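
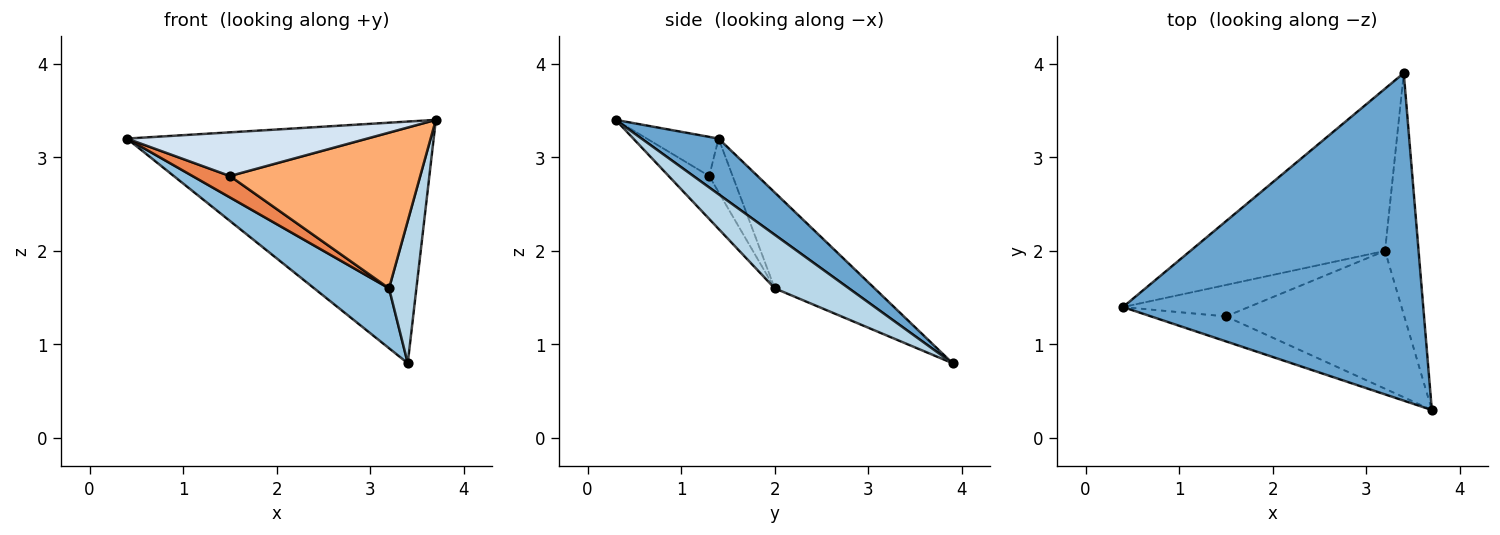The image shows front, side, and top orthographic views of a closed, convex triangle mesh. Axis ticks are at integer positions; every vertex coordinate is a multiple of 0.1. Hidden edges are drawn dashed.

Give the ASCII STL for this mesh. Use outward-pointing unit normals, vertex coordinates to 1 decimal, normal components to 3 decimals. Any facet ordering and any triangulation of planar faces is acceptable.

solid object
 facet normal 0.147 0.587 0.796
  outer loop
   vertex 3.4 3.9 0.8
   vertex 0.4 1.4 3.2
   vertex 3.7 0.3 3.4
  endloop
 endfacet
 facet normal -0.419 -0.314 -0.852
  outer loop
   vertex 3.2 2.0 1.6
   vertex 0.4 1.4 3.2
   vertex 3.4 3.9 0.8
  endloop
 endfacet
 facet normal 0.809 -0.298 -0.507
  outer loop
   vertex 3.2 2.0 1.6
   vertex 3.4 3.9 0.8
   vertex 3.7 0.3 3.4
  endloop
 endfacet
 facet normal -0.251 -0.840 -0.480
  outer loop
   vertex 1.5 1.3 2.8
   vertex 3.7 0.3 3.4
   vertex 0.4 1.4 3.2
  endloop
 endfacet
 facet normal -0.332 -0.531 -0.780
  outer loop
   vertex 1.5 1.3 2.8
   vertex 0.4 1.4 3.2
   vertex 3.2 2.0 1.6
  endloop
 endfacet
 facet normal -0.158 -0.739 -0.655
  outer loop
   vertex 1.5 1.3 2.8
   vertex 3.2 2.0 1.6
   vertex 3.7 0.3 3.4
  endloop
 endfacet
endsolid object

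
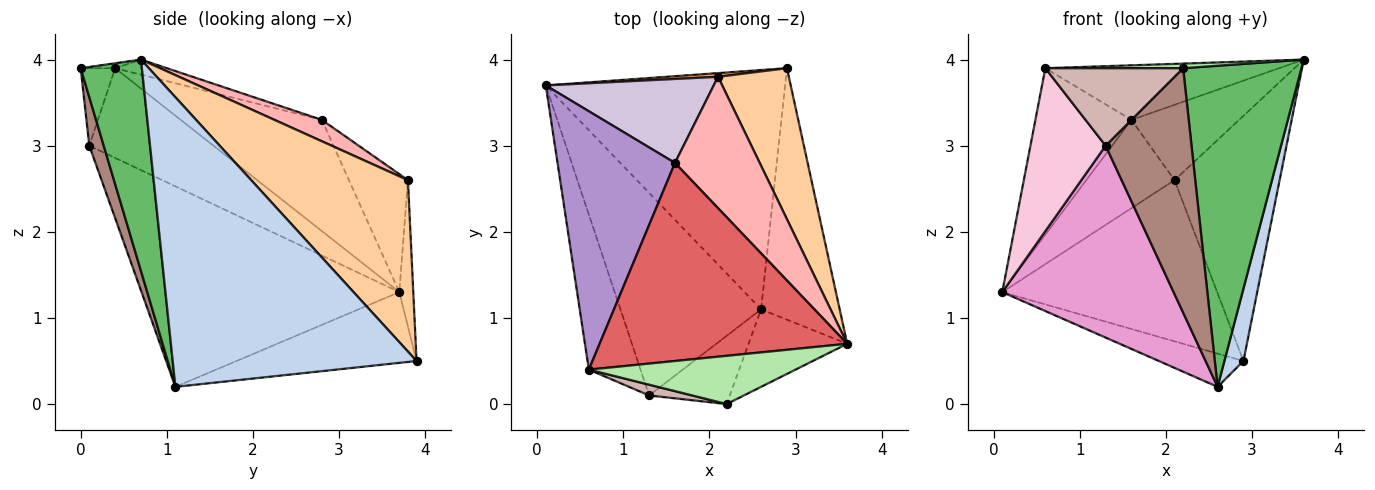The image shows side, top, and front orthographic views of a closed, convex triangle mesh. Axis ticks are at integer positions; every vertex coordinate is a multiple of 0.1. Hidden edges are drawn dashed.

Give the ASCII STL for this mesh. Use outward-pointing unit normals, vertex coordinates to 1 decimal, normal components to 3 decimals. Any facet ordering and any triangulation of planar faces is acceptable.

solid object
 facet normal -0.281 0.132 -0.951
  outer loop
   vertex 2.6 1.1 0.2
   vertex 0.1 3.7 1.3
   vertex 2.9 3.9 0.5
  endloop
 endfacet
 facet normal 0.962 -0.075 -0.261
  outer loop
   vertex 2.6 1.1 0.2
   vertex 2.9 3.9 0.5
   vertex 3.6 0.7 4.0
  endloop
 endfacet
 facet normal -0.065 0.998 0.023
  outer loop
   vertex 2.1 3.8 2.6
   vertex 2.9 3.9 0.5
   vertex 0.1 3.7 1.3
  endloop
 endfacet
 facet normal 0.786 0.527 0.324
  outer loop
   vertex 2.1 3.8 2.6
   vertex 3.6 0.7 4.0
   vertex 2.9 3.9 0.5
  endloop
 endfacet
 facet normal 0.449 -0.868 -0.210
  outer loop
   vertex 2.2 0.0 3.9
   vertex 2.6 1.1 0.2
   vertex 3.6 0.7 4.0
  endloop
 endfacet
 facet normal -0.024 -0.095 0.995
  outer loop
   vertex 2.2 0.0 3.9
   vertex 3.6 0.7 4.0
   vertex 0.6 0.4 3.9
  endloop
 endfacet
 facet normal -0.059 0.265 0.962
  outer loop
   vertex 1.6 2.8 3.3
   vertex 0.6 0.4 3.9
   vertex 3.6 0.7 4.0
  endloop
 endfacet
 facet normal 0.214 0.486 0.847
  outer loop
   vertex 1.6 2.8 3.3
   vertex 3.6 0.7 4.0
   vertex 2.1 3.8 2.6
  endloop
 endfacet
 facet normal -0.623 0.424 0.658
  outer loop
   vertex 1.6 2.8 3.3
   vertex 0.1 3.7 1.3
   vertex 0.6 0.4 3.9
  endloop
 endfacet
 facet normal -0.436 0.652 0.620
  outer loop
   vertex 1.6 2.8 3.3
   vertex 2.1 3.8 2.6
   vertex 0.1 3.7 1.3
  endloop
 endfacet
 facet normal 0.160 -0.951 -0.265
  outer loop
   vertex 1.3 0.1 3.0
   vertex 2.6 1.1 0.2
   vertex 2.2 0.0 3.9
  endloop
 endfacet
 facet normal -0.240 -0.961 0.134
  outer loop
   vertex 1.3 0.1 3.0
   vertex 2.2 0.0 3.9
   vertex 0.6 0.4 3.9
  endloop
 endfacet
 facet normal -0.719 -0.478 -0.505
  outer loop
   vertex 1.3 0.1 3.0
   vertex 0.1 3.7 1.3
   vertex 2.6 1.1 0.2
  endloop
 endfacet
 facet normal -0.767 -0.465 -0.442
  outer loop
   vertex 1.3 0.1 3.0
   vertex 0.6 0.4 3.9
   vertex 0.1 3.7 1.3
  endloop
 endfacet
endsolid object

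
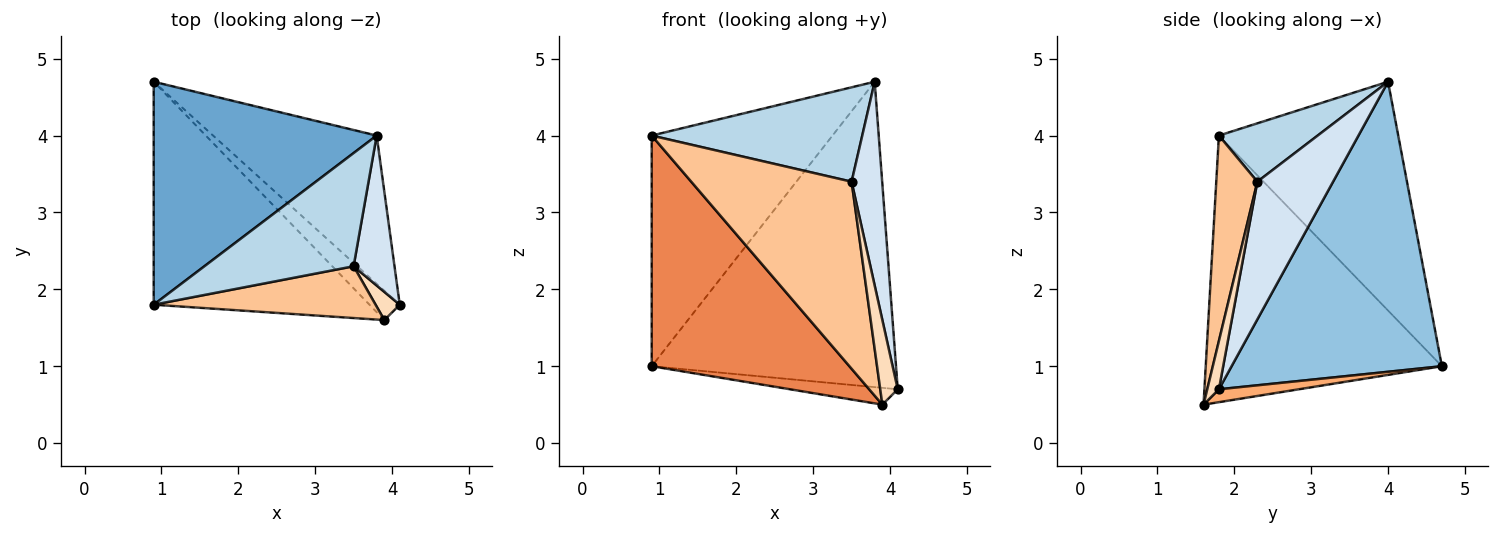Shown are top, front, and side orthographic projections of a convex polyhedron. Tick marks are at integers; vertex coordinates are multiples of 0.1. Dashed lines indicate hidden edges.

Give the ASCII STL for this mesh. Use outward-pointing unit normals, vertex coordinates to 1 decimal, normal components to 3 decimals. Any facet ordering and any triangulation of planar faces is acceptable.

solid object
 facet normal -0.581 0.585 0.566
  outer loop
   vertex 3.8 4.0 4.7
   vertex 0.9 4.7 1.0
   vertex 0.9 1.8 4.0
  endloop
 endfacet
 facet normal 0.612 0.711 -0.345
  outer loop
   vertex 3.8 4.0 4.7
   vertex 4.1 1.8 0.7
   vertex 0.9 4.7 1.0
  endloop
 endfacet
 facet normal 0.288 -0.613 0.736
  outer loop
   vertex 3.5 2.3 3.4
   vertex 3.8 4.0 4.7
   vertex 0.9 1.8 4.0
  endloop
 endfacet
 facet normal 0.894 -0.361 0.265
  outer loop
   vertex 3.5 2.3 3.4
   vertex 4.1 1.8 0.7
   vertex 3.8 4.0 4.7
  endloop
 endfacet
 facet normal -0.652 -0.545 -0.527
  outer loop
   vertex 3.9 1.6 0.5
   vertex 0.9 1.8 4.0
   vertex 0.9 4.7 1.0
  endloop
 endfacet
 facet normal 0.347 0.467 -0.814
  outer loop
   vertex 3.9 1.6 0.5
   vertex 0.9 4.7 1.0
   vertex 4.1 1.8 0.7
  endloop
 endfacet
 facet normal 0.240 -0.936 0.259
  outer loop
   vertex 3.9 1.6 0.5
   vertex 3.5 2.3 3.4
   vertex 0.9 1.8 4.0
  endloop
 endfacet
 facet normal 0.535 -0.802 0.267
  outer loop
   vertex 3.9 1.6 0.5
   vertex 4.1 1.8 0.7
   vertex 3.5 2.3 3.4
  endloop
 endfacet
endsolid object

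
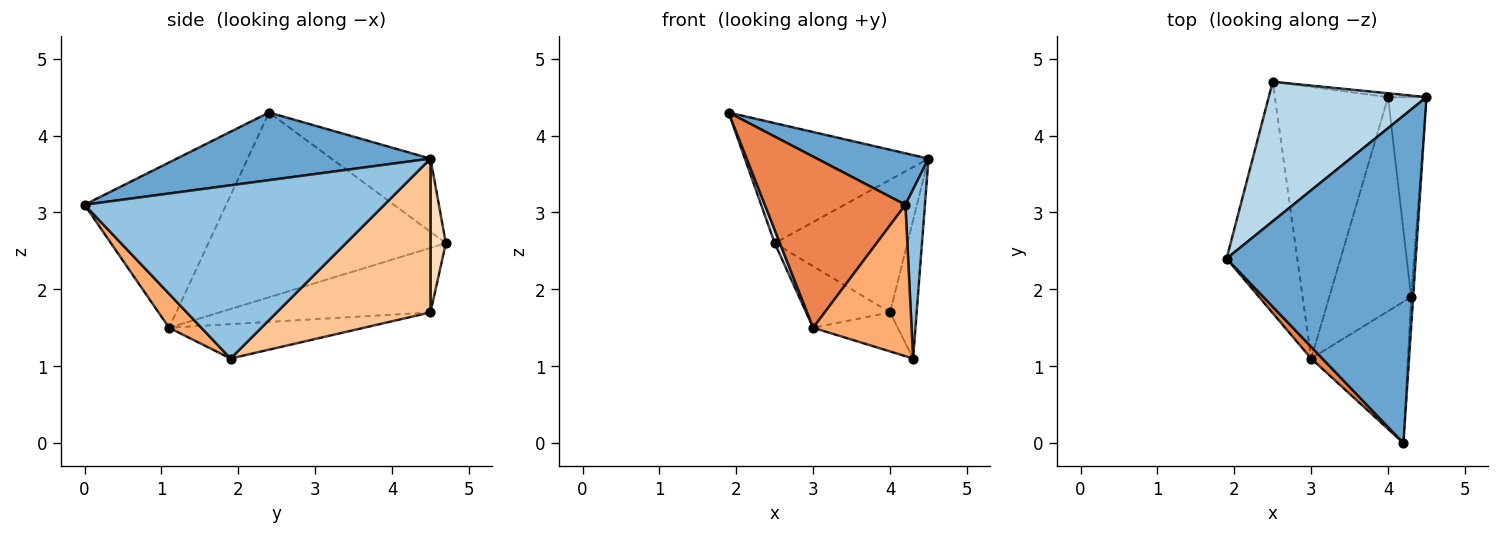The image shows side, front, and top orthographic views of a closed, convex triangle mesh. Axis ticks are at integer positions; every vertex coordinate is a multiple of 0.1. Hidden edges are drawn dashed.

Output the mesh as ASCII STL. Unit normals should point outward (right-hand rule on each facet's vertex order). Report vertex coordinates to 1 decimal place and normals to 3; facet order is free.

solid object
 facet normal 0.333 -0.146 0.931
  outer loop
   vertex 4.2 0.0 3.1
   vertex 4.5 4.5 3.7
   vertex 1.9 2.4 4.3
  endloop
 endfacet
 facet normal 0.998 -0.065 -0.012
  outer loop
   vertex 4.3 1.9 1.1
   vertex 4.5 4.5 3.7
   vertex 4.2 0.0 3.1
  endloop
 endfacet
 facet normal -0.332 0.615 0.715
  outer loop
   vertex 2.5 4.7 2.6
   vertex 1.9 2.4 4.3
   vertex 4.5 4.5 3.7
  endloop
 endfacet
 facet normal -0.934 -0.021 -0.357
  outer loop
   vertex 3.0 1.1 1.5
   vertex 1.9 2.4 4.3
   vertex 2.5 4.7 2.6
  endloop
 endfacet
 facet normal -0.709 -0.704 0.048
  outer loop
   vertex 3.0 1.1 1.5
   vertex 4.2 0.0 3.1
   vertex 1.9 2.4 4.3
  endloop
 endfacet
 facet normal 0.233 -0.711 -0.664
  outer loop
   vertex 3.0 1.1 1.5
   vertex 4.3 1.9 1.1
   vertex 4.2 0.0 3.1
  endloop
 endfacet
 facet normal 0.957 0.166 -0.239
  outer loop
   vertex 4.0 4.5 1.7
   vertex 4.5 4.5 3.7
   vertex 4.3 1.9 1.1
  endloop
 endfacet
 facet normal 0.115 0.993 -0.029
  outer loop
   vertex 4.0 4.5 1.7
   vertex 2.5 4.7 2.6
   vertex 4.5 4.5 3.7
  endloop
 endfacet
 facet normal -0.382 0.166 -0.909
  outer loop
   vertex 4.0 4.5 1.7
   vertex 4.3 1.9 1.1
   vertex 3.0 1.1 1.5
  endloop
 endfacet
 facet normal -0.486 0.193 -0.853
  outer loop
   vertex 4.0 4.5 1.7
   vertex 3.0 1.1 1.5
   vertex 2.5 4.7 2.6
  endloop
 endfacet
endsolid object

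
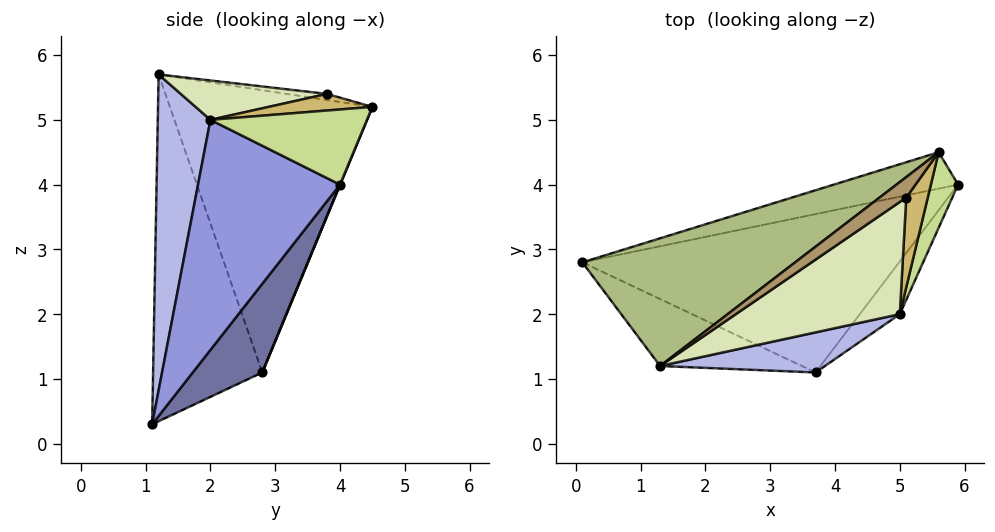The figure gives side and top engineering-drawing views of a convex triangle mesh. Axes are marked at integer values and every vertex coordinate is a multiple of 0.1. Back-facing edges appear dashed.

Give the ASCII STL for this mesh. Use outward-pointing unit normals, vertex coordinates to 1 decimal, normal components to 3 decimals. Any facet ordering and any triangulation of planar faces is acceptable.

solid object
 facet normal 0.188 0.715 -0.673
  outer loop
   vertex 3.7 1.1 0.3
   vertex 0.1 2.8 1.1
   vertex 5.9 4.0 4.0
  endloop
 endfacet
 facet normal -0.453 -0.872 -0.185
  outer loop
   vertex 1.3 1.2 5.7
   vertex 0.1 2.8 1.1
   vertex 3.7 1.1 0.3
  endloop
 endfacet
 facet normal 0.871 -0.468 -0.151
  outer loop
   vertex 5.0 2.0 5.0
   vertex 3.7 1.1 0.3
   vertex 5.9 4.0 4.0
  endloop
 endfacet
 facet normal 0.232 -0.965 0.121
  outer loop
   vertex 5.0 2.0 5.0
   vertex 1.3 1.2 5.7
   vertex 3.7 1.1 0.3
  endloop
 endfacet
 facet normal 0.001 0.923 -0.384
  outer loop
   vertex 5.6 4.5 5.2
   vertex 5.9 4.0 4.0
   vertex 0.1 2.8 1.1
  endloop
 endfacet
 facet normal -0.529 0.749 0.399
  outer loop
   vertex 5.6 4.5 5.2
   vertex 0.1 2.8 1.1
   vertex 1.3 1.2 5.7
  endloop
 endfacet
 facet normal 0.912 -0.245 0.330
  outer loop
   vertex 5.6 4.5 5.2
   vertex 5.0 2.0 5.0
   vertex 5.9 4.0 4.0
  endloop
 endfacet
 facet normal 0.228 -0.223 0.948
  outer loop
   vertex 5.1 3.8 5.4
   vertex 1.3 1.2 5.7
   vertex 5.0 2.0 5.0
  endloop
 endfacet
 facet normal -0.204 0.401 0.893
  outer loop
   vertex 5.1 3.8 5.4
   vertex 5.6 4.5 5.2
   vertex 1.3 1.2 5.7
  endloop
 endfacet
 facet normal 0.598 -0.205 0.775
  outer loop
   vertex 5.1 3.8 5.4
   vertex 5.0 2.0 5.0
   vertex 5.6 4.5 5.2
  endloop
 endfacet
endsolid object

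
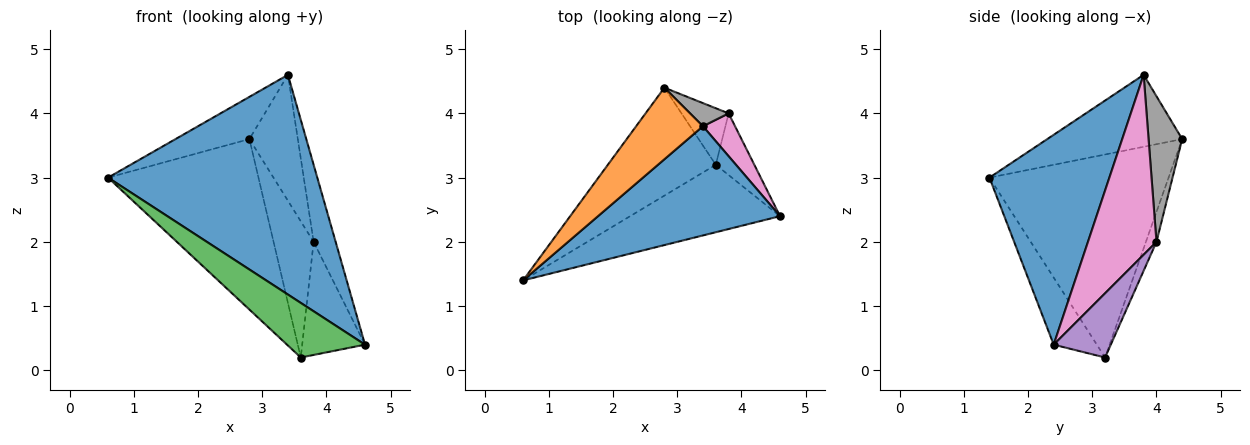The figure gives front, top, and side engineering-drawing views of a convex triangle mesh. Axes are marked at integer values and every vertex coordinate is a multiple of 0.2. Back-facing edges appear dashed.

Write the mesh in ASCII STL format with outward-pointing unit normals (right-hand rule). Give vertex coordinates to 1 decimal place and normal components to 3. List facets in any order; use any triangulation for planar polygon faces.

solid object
 facet normal 0.457 -0.797 0.396
  outer loop
   vertex 3.4 3.8 4.6
   vertex 0.6 1.4 3.0
   vertex 4.6 2.4 0.4
  endloop
 endfacet
 facet normal -0.680 0.372 0.632
  outer loop
   vertex 3.4 3.8 4.6
   vertex 2.8 4.4 3.6
   vertex 0.6 1.4 3.0
  endloop
 endfacet
 facet normal -0.329 -0.594 -0.734
  outer loop
   vertex 3.6 3.2 0.2
   vertex 4.6 2.4 0.4
   vertex 0.6 1.4 3.0
  endloop
 endfacet
 facet normal -0.709 0.596 -0.377
  outer loop
   vertex 3.6 3.2 0.2
   vertex 0.6 1.4 3.0
   vertex 2.8 4.4 3.6
  endloop
 endfacet
 facet normal 0.624 0.686 -0.374
  outer loop
   vertex 3.8 4.0 2.0
   vertex 4.6 2.4 0.4
   vertex 3.6 3.2 0.2
  endloop
 endfacet
 facet normal -0.237 0.897 -0.372
  outer loop
   vertex 3.8 4.0 2.0
   vertex 3.6 3.2 0.2
   vertex 2.8 4.4 3.6
  endloop
 endfacet
 facet normal 0.939 0.302 0.168
  outer loop
   vertex 3.8 4.0 2.0
   vertex 3.4 3.8 4.6
   vertex 4.6 2.4 0.4
  endloop
 endfacet
 facet normal 0.564 0.812 0.149
  outer loop
   vertex 3.8 4.0 2.0
   vertex 2.8 4.4 3.6
   vertex 3.4 3.8 4.6
  endloop
 endfacet
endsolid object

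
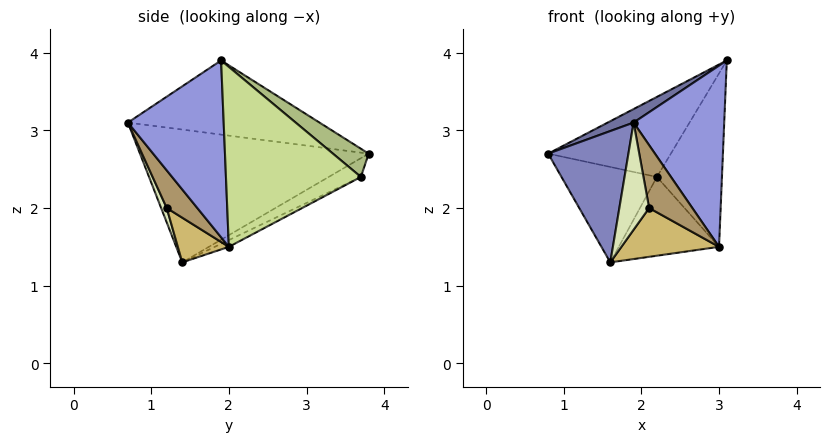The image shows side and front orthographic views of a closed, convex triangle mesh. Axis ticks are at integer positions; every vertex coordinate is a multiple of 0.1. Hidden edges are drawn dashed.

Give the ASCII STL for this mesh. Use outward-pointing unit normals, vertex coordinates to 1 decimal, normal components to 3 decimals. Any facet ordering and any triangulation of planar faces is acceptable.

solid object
 facet normal -0.505 -0.068 0.860
  outer loop
   vertex 1.9 0.7 3.1
   vertex 3.1 1.9 3.9
   vertex 0.8 3.8 2.7
  endloop
 endfacet
 facet normal -0.943 -0.331 0.028
  outer loop
   vertex 1.6 1.4 1.3
   vertex 1.9 0.7 3.1
   vertex 0.8 3.8 2.7
  endloop
 endfacet
 facet normal 0.725 -0.686 -0.059
  outer loop
   vertex 3.0 2.0 1.5
   vertex 3.1 1.9 3.9
   vertex 1.9 0.7 3.1
  endloop
 endfacet
 facet normal -0.155 0.459 -0.875
  outer loop
   vertex 2.2 3.7 2.4
   vertex 1.6 1.4 1.3
   vertex 0.8 3.8 2.7
  endloop
 endfacet
 facet normal -0.063 0.444 -0.894
  outer loop
   vertex 2.2 3.7 2.4
   vertex 3.0 2.0 1.5
   vertex 1.6 1.4 1.3
  endloop
 endfacet
 facet normal 0.199 0.684 0.702
  outer loop
   vertex 2.2 3.7 2.4
   vertex 0.8 3.8 2.7
   vertex 3.1 1.9 3.9
  endloop
 endfacet
 facet normal 0.901 0.434 -0.019
  outer loop
   vertex 2.2 3.7 2.4
   vertex 3.1 1.9 3.9
   vertex 3.0 2.0 1.5
  endloop
 endfacet
 facet normal 0.171 -0.908 -0.382
  outer loop
   vertex 2.1 1.2 2.0
   vertex 1.9 0.7 3.1
   vertex 1.6 1.4 1.3
  endloop
 endfacet
 facet normal 0.558 -0.789 -0.257
  outer loop
   vertex 2.1 1.2 2.0
   vertex 3.0 2.0 1.5
   vertex 1.9 0.7 3.1
  endloop
 endfacet
 facet normal 0.400 -0.765 -0.504
  outer loop
   vertex 2.1 1.2 2.0
   vertex 1.6 1.4 1.3
   vertex 3.0 2.0 1.5
  endloop
 endfacet
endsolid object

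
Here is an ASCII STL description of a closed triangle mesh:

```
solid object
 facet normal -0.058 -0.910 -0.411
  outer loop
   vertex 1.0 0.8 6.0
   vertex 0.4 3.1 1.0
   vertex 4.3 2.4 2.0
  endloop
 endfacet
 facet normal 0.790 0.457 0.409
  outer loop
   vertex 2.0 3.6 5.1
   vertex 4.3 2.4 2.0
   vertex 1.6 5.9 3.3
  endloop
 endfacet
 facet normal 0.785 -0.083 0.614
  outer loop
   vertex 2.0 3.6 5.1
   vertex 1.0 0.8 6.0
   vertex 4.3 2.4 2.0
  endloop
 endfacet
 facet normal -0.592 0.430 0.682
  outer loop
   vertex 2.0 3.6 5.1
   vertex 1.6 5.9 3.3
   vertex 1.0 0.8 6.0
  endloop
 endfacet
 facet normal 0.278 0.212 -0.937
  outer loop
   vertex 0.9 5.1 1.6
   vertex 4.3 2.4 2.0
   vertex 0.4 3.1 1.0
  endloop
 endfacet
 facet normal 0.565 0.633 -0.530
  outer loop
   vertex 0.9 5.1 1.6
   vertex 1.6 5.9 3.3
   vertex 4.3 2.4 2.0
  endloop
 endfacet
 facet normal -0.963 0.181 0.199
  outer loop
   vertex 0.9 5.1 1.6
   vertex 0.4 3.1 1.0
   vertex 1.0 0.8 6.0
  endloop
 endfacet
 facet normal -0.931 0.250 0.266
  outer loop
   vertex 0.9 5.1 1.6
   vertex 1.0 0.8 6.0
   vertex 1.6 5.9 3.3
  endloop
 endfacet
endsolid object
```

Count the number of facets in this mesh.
8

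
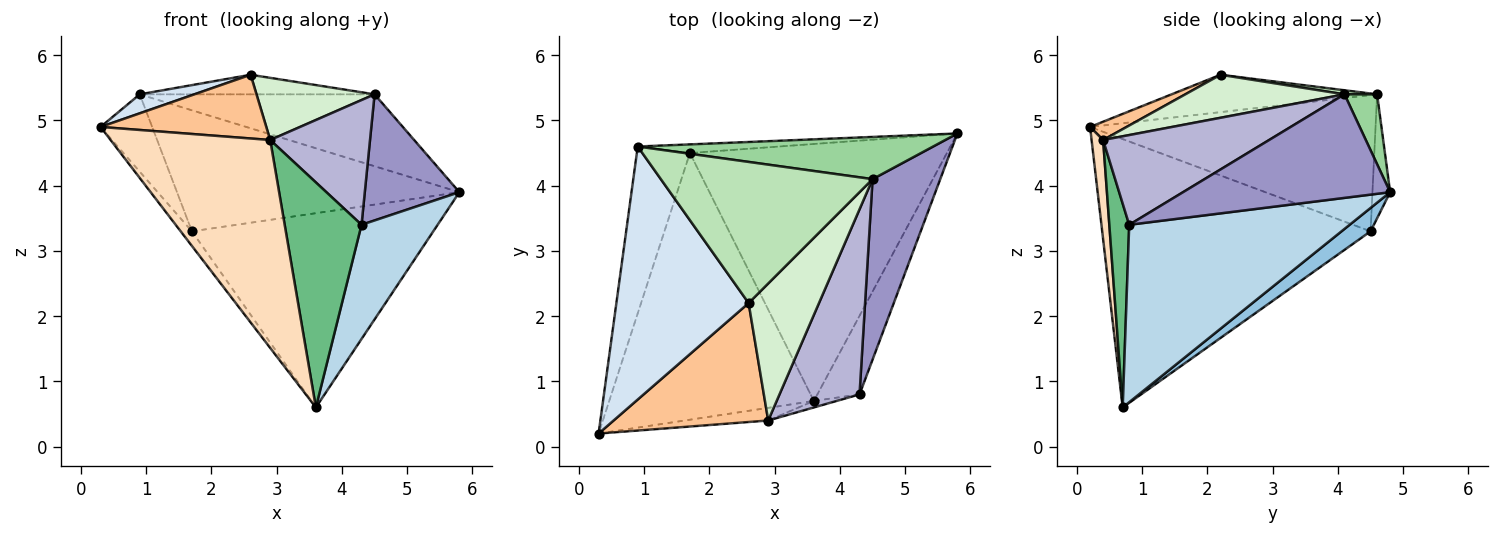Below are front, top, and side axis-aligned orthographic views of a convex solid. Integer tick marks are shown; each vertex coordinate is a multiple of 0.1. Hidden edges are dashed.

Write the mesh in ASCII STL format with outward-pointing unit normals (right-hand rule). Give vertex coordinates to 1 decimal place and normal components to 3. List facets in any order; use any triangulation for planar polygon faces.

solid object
 facet normal -0.795 0.033 -0.606
  outer loop
   vertex 1.7 4.5 3.3
   vertex 3.6 0.7 0.6
   vertex 0.3 0.2 4.9
  endloop
 endfacet
 facet normal 0.072 0.601 -0.796
  outer loop
   vertex 1.7 4.5 3.3
   vertex 5.8 4.8 3.9
   vertex 3.6 0.7 0.6
  endloop
 endfacet
 facet normal 0.922 -0.318 -0.219
  outer loop
   vertex 4.3 0.8 3.4
   vertex 3.6 0.7 0.6
   vertex 5.8 4.8 3.9
  endloop
 endfacet
 facet normal -0.271 -0.072 0.960
  outer loop
   vertex 0.9 4.6 5.4
   vertex 0.3 0.2 4.9
   vertex 2.6 2.2 5.7
  endloop
 endfacet
 facet normal -0.919 0.166 -0.358
  outer loop
   vertex 0.9 4.6 5.4
   vertex 1.7 4.5 3.3
   vertex 0.3 0.2 4.9
  endloop
 endfacet
 facet normal -0.062 0.996 -0.071
  outer loop
   vertex 0.9 4.6 5.4
   vertex 5.8 4.8 3.9
   vertex 1.7 4.5 3.3
  endloop
 endfacet
 facet normal 0.104 -0.470 0.877
  outer loop
   vertex 2.9 0.4 4.7
   vertex 2.6 2.2 5.7
   vertex 0.3 0.2 4.9
  endloop
 endfacet
 facet normal 0.072 -0.996 -0.061
  outer loop
   vertex 2.9 0.4 4.7
   vertex 0.3 0.2 4.9
   vertex 3.6 0.7 0.6
  endloop
 endfacet
 facet normal 0.250 -0.968 -0.028
  outer loop
   vertex 2.9 0.4 4.7
   vertex 3.6 0.7 0.6
   vertex 4.3 0.8 3.4
  endloop
 endfacet
 facet normal 0.119 0.856 0.503
  outer loop
   vertex 4.5 4.1 5.4
   vertex 5.8 4.8 3.9
   vertex 0.9 4.6 5.4
  endloop
 endfacet
 facet normal 0.019 0.137 0.990
  outer loop
   vertex 4.5 4.1 5.4
   vertex 0.9 4.6 5.4
   vertex 2.6 2.2 5.7
  endloop
 endfacet
 facet normal 0.487 -0.361 0.796
  outer loop
   vertex 4.5 4.1 5.4
   vertex 2.6 2.2 5.7
   vertex 2.9 0.4 4.7
  endloop
 endfacet
 facet normal 0.782 -0.357 0.511
  outer loop
   vertex 4.5 4.1 5.4
   vertex 4.3 0.8 3.4
   vertex 5.8 4.8 3.9
  endloop
 endfacet
 facet normal 0.681 -0.409 0.607
  outer loop
   vertex 4.5 4.1 5.4
   vertex 2.9 0.4 4.7
   vertex 4.3 0.8 3.4
  endloop
 endfacet
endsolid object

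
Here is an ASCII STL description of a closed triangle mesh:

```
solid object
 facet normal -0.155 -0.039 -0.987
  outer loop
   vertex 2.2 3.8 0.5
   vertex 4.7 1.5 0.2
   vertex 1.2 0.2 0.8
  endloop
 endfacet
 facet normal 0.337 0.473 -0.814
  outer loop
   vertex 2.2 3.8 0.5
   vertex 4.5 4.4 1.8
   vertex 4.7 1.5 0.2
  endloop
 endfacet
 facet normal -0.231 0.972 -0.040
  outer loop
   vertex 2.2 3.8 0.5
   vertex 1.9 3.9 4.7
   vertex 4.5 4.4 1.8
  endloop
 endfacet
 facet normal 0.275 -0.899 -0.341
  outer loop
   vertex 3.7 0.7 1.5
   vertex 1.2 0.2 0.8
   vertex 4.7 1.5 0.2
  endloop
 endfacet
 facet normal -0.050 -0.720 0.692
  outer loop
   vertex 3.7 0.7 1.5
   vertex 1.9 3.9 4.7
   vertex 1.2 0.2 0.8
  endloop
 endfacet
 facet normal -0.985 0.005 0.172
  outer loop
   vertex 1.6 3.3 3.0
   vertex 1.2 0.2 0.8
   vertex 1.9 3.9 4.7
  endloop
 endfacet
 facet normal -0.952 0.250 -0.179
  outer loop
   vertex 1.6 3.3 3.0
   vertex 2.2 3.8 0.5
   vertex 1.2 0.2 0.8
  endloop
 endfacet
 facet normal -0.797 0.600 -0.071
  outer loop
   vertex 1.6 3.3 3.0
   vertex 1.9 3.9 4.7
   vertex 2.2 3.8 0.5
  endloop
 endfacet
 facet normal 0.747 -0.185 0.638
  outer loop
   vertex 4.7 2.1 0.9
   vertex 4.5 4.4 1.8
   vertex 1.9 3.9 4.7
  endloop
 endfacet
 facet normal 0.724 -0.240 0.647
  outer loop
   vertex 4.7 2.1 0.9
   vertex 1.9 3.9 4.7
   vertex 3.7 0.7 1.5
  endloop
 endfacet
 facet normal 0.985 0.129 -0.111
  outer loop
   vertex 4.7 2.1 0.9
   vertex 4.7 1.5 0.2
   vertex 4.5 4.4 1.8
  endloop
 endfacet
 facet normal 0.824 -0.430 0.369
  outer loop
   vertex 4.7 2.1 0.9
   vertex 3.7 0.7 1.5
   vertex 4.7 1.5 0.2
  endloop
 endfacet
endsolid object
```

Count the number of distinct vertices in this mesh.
8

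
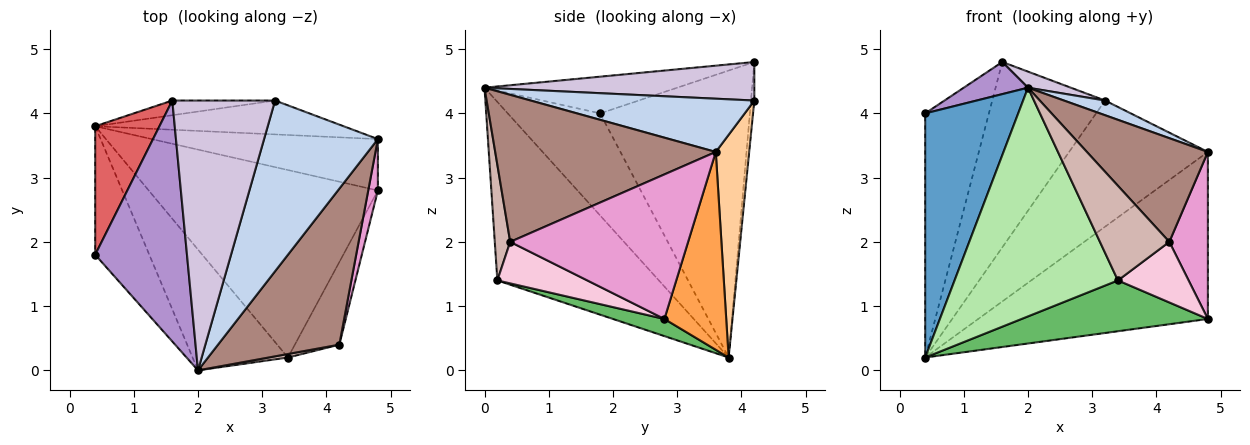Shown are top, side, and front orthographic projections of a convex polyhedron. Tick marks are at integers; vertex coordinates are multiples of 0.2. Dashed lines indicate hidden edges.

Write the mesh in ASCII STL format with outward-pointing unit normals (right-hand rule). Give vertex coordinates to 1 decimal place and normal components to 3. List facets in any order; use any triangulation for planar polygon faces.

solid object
 facet normal -0.660 -0.665 -0.350
  outer loop
   vertex 0.4 3.8 0.2
   vertex 2.0 0.0 4.4
   vertex 0.4 1.8 4.0
  endloop
 endfacet
 facet normal 0.422 -0.078 0.903
  outer loop
   vertex 4.8 3.6 3.4
   vertex 3.2 4.2 4.2
   vertex 2.0 0.0 4.4
  endloop
 endfacet
 facet normal 0.249 0.926 -0.285
  outer loop
   vertex 4.8 3.6 3.4
   vertex 4.8 2.8 0.8
   vertex 0.4 3.8 0.2
  endloop
 endfacet
 facet normal 0.226 0.941 -0.253
  outer loop
   vertex 4.8 3.6 3.4
   vertex 0.4 3.8 0.2
   vertex 3.2 4.2 4.2
  endloop
 endfacet
 facet normal 0.072 -0.261 -0.963
  outer loop
   vertex 3.4 0.2 1.4
   vertex 0.4 3.8 0.2
   vertex 4.8 2.8 0.8
  endloop
 endfacet
 facet normal -0.658 -0.666 -0.352
  outer loop
   vertex 3.4 0.2 1.4
   vertex 2.0 0.0 4.4
   vertex 0.4 3.8 0.2
  endloop
 endfacet
 facet normal -0.901 0.383 0.202
  outer loop
   vertex 1.6 4.2 4.8
   vertex 0.4 3.8 0.2
   vertex 0.4 1.8 4.0
  endloop
 endfacet
 facet normal -0.030 0.996 -0.079
  outer loop
   vertex 1.6 4.2 4.8
   vertex 3.2 4.2 4.2
   vertex 0.4 3.8 0.2
  endloop
 endfacet
 facet normal -0.369 -0.123 0.921
  outer loop
   vertex 1.6 4.2 4.8
   vertex 0.4 1.8 4.0
   vertex 2.0 0.0 4.4
  endloop
 endfacet
 facet normal 0.351 -0.056 0.935
  outer loop
   vertex 1.6 4.2 4.8
   vertex 2.0 0.0 4.4
   vertex 3.2 4.2 4.2
  endloop
 endfacet
 facet normal 0.710 -0.390 0.586
  outer loop
   vertex 4.2 0.4 2.0
   vertex 4.8 3.6 3.4
   vertex 2.0 0.0 4.4
  endloop
 endfacet
 facet normal 0.217 -0.976 0.036
  outer loop
   vertex 4.2 0.4 2.0
   vertex 2.0 0.0 4.4
   vertex 3.4 0.2 1.4
  endloop
 endfacet
 facet normal 0.975 -0.211 0.065
  outer loop
   vertex 4.2 0.4 2.0
   vertex 4.8 2.8 0.8
   vertex 4.8 3.6 3.4
  endloop
 endfacet
 facet normal 0.601 -0.472 -0.644
  outer loop
   vertex 4.2 0.4 2.0
   vertex 3.4 0.2 1.4
   vertex 4.8 2.8 0.8
  endloop
 endfacet
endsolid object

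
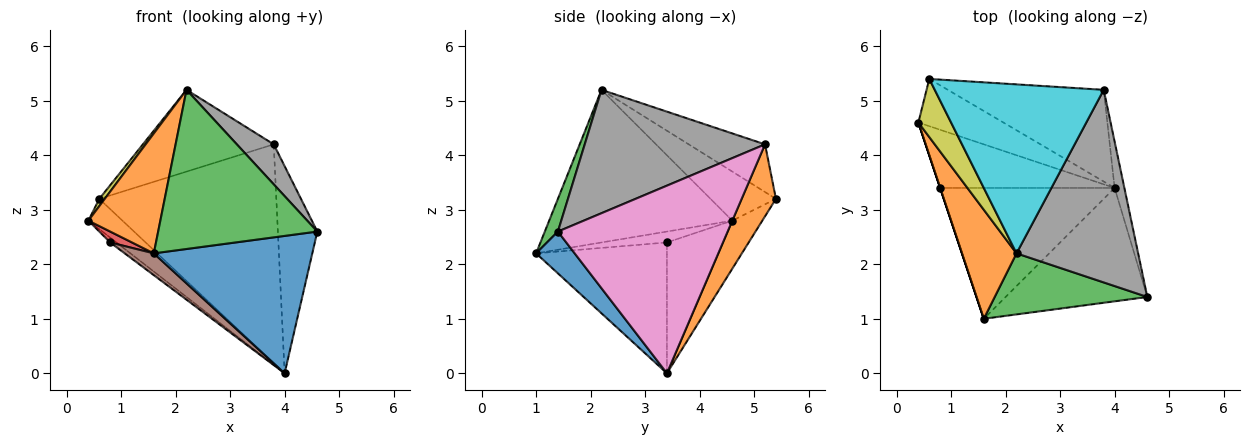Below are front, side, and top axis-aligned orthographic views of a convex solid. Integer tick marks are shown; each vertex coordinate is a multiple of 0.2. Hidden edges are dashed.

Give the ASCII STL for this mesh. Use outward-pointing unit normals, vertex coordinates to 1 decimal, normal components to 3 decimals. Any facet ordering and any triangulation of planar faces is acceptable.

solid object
 facet normal 0.184 -0.758 -0.626
  outer loop
   vertex 4.0 3.4 0.0
   vertex 4.6 1.4 2.6
   vertex 1.6 1.0 2.2
  endloop
 endfacet
 facet normal -0.883 -0.347 0.315
  outer loop
   vertex 2.2 2.2 5.2
   vertex 0.4 4.6 2.8
   vertex 1.6 1.0 2.2
  endloop
 endfacet
 facet normal 0.077 -0.931 0.357
  outer loop
   vertex 2.2 2.2 5.2
   vertex 1.6 1.0 2.2
   vertex 4.6 1.4 2.6
  endloop
 endfacet
 facet normal -0.949 -0.316 0.000
  outer loop
   vertex 0.8 3.4 2.4
   vertex 1.6 1.0 2.2
   vertex 0.4 4.6 2.8
  endloop
 endfacet
 facet normal -0.599 0.067 -0.798
  outer loop
   vertex 0.8 3.4 2.4
   vertex 0.4 4.6 2.8
   vertex 4.0 3.4 0.0
  endloop
 endfacet
 facet normal -0.595 -0.132 -0.793
  outer loop
   vertex 0.8 3.4 2.4
   vertex 4.0 3.4 0.0
   vertex 1.6 1.0 2.2
  endloop
 endfacet
 facet normal 0.973 0.226 -0.051
  outer loop
   vertex 3.8 5.2 4.2
   vertex 4.6 1.4 2.6
   vertex 4.0 3.4 0.0
  endloop
 endfacet
 facet normal 0.705 -0.144 0.695
  outer loop
   vertex 3.8 5.2 4.2
   vertex 2.2 2.2 5.2
   vertex 4.6 1.4 2.6
  endloop
 endfacet
 facet normal -0.830 -0.069 0.553
  outer loop
   vertex 0.6 5.4 3.2
   vertex 0.4 4.6 2.8
   vertex 2.2 2.2 5.2
  endloop
 endfacet
 facet normal -0.246 0.422 0.872
  outer loop
   vertex 0.6 5.4 3.2
   vertex 2.2 2.2 5.2
   vertex 3.8 5.2 4.2
  endloop
 endfacet
 facet normal -0.429 0.487 -0.760
  outer loop
   vertex 0.6 5.4 3.2
   vertex 4.0 3.4 0.0
   vertex 0.4 4.6 2.8
  endloop
 endfacet
 facet normal 0.176 0.908 -0.381
  outer loop
   vertex 0.6 5.4 3.2
   vertex 3.8 5.2 4.2
   vertex 4.0 3.4 0.0
  endloop
 endfacet
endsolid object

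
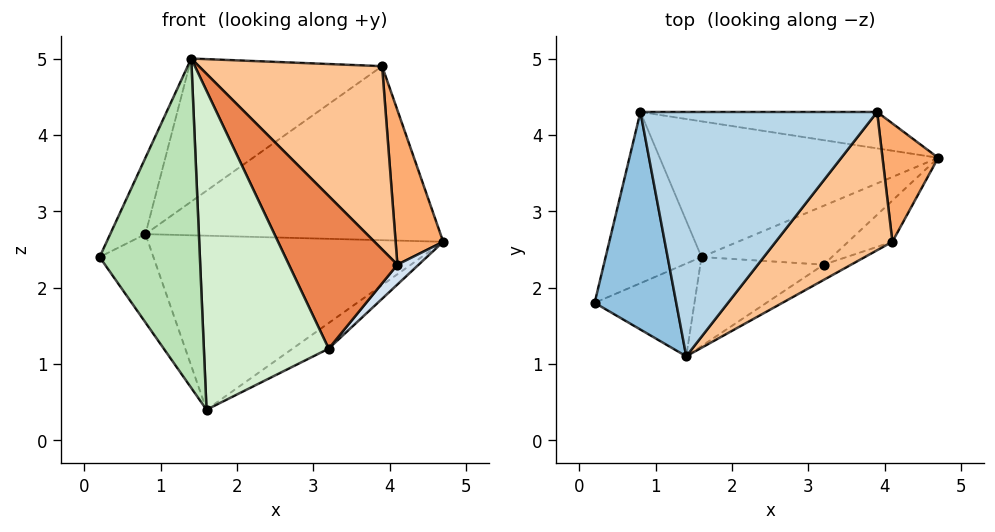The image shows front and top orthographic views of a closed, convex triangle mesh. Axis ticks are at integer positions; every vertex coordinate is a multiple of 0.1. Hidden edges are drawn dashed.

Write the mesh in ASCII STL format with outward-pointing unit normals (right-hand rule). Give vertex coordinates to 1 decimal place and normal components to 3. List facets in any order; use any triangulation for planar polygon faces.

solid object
 facet normal 0.144 0.969 -0.203
  outer loop
   vertex 0.8 4.3 2.7
   vertex 3.9 4.3 4.9
   vertex 4.7 3.7 2.6
  endloop
 endfacet
 facet normal -0.880 0.157 0.448
  outer loop
   vertex 0.8 4.3 2.7
   vertex 0.2 1.8 2.4
   vertex 1.4 1.1 5.0
  endloop
 endfacet
 facet normal -0.522 0.431 0.736
  outer loop
   vertex 0.8 4.3 2.7
   vertex 1.4 1.1 5.0
   vertex 3.9 4.3 4.9
  endloop
 endfacet
 facet normal 0.780 -0.272 -0.564
  outer loop
   vertex 4.1 2.6 2.3
   vertex 3.2 2.3 1.2
   vertex 4.7 3.7 2.6
  endloop
 endfacet
 facet normal 0.413 -0.906 -0.091
  outer loop
   vertex 4.1 2.6 2.3
   vertex 1.4 1.1 5.0
   vertex 3.2 2.3 1.2
  endloop
 endfacet
 facet normal 0.755 -0.521 0.398
  outer loop
   vertex 4.1 2.6 2.3
   vertex 4.7 3.7 2.6
   vertex 3.9 4.3 4.9
  endloop
 endfacet
 facet normal 0.723 -0.552 0.416
  outer loop
   vertex 4.1 2.6 2.3
   vertex 3.9 4.3 4.9
   vertex 1.4 1.1 5.0
  endloop
 endfacet
 facet normal 0.105 0.784 -0.611
  outer loop
   vertex 1.6 2.4 0.4
   vertex 0.8 4.3 2.7
   vertex 4.7 3.7 2.6
  endloop
 endfacet
 facet normal 0.435 0.359 -0.826
  outer loop
   vertex 1.6 2.4 0.4
   vertex 4.7 3.7 2.6
   vertex 3.2 2.3 1.2
  endloop
 endfacet
 facet normal -0.826 0.258 -0.501
  outer loop
   vertex 1.6 2.4 0.4
   vertex 0.2 1.8 2.4
   vertex 0.8 4.3 2.7
  endloop
 endfacet
 facet normal 0.025 -0.962 -0.271
  outer loop
   vertex 1.6 2.4 0.4
   vertex 1.4 1.1 5.0
   vertex 0.2 1.8 2.4
  endloop
 endfacet
 facet normal 0.074 -0.961 -0.268
  outer loop
   vertex 1.6 2.4 0.4
   vertex 3.2 2.3 1.2
   vertex 1.4 1.1 5.0
  endloop
 endfacet
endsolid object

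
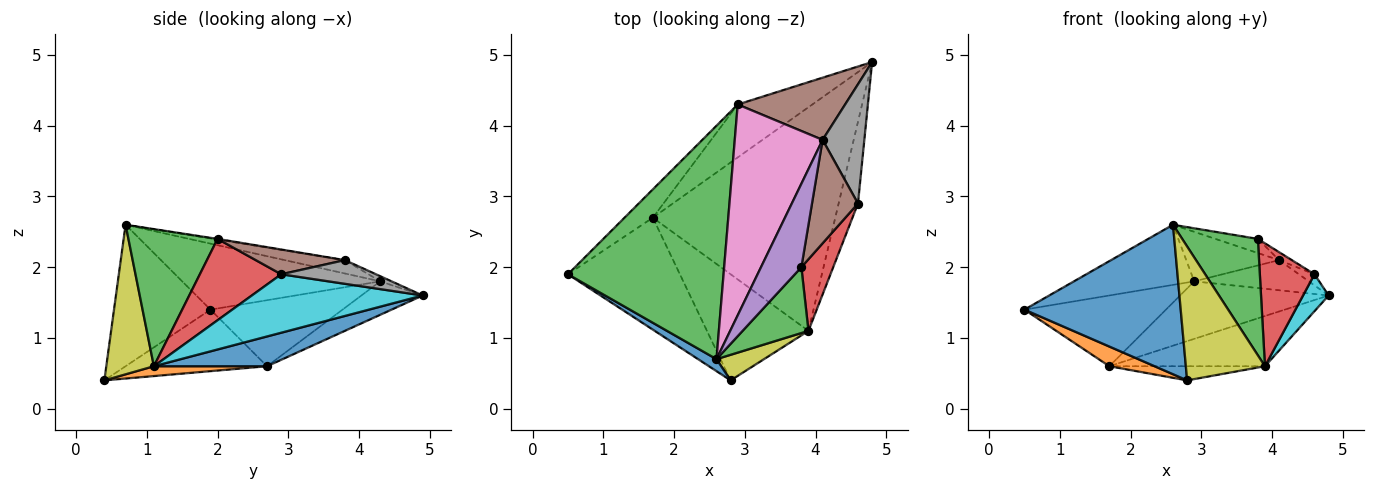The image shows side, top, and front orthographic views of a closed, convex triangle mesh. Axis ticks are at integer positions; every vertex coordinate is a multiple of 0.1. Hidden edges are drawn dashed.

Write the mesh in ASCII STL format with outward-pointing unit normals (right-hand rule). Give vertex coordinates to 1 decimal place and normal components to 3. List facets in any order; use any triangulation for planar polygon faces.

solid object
 facet normal -0.524 -0.849 0.068
  outer loop
   vertex 2.6 0.7 2.6
   vertex 0.5 1.9 1.4
   vertex 2.8 0.4 0.4
  endloop
 endfacet
 facet normal -0.476 -0.152 -0.866
  outer loop
   vertex 1.7 2.7 0.6
   vertex 2.8 0.4 0.4
   vertex 0.5 1.9 1.4
  endloop
 endfacet
 facet normal -0.380 0.231 0.896
  outer loop
   vertex 2.9 4.3 1.8
   vertex 0.5 1.9 1.4
   vertex 2.6 0.7 2.6
  endloop
 endfacet
 facet normal -0.655 0.702 -0.281
  outer loop
   vertex 2.9 4.3 1.8
   vertex 1.7 2.7 0.6
   vertex 0.5 1.9 1.4
  endloop
 endfacet
 facet normal -0.291 0.704 -0.648
  outer loop
   vertex 2.9 4.3 1.8
   vertex 4.8 4.9 1.6
   vertex 1.7 2.7 0.6
  endloop
 endfacet
 facet normal -0.043 0.436 0.899
  outer loop
   vertex 4.1 3.8 2.1
   vertex 4.8 4.9 1.6
   vertex 2.9 4.3 1.8
  endloop
 endfacet
 facet normal -0.146 0.226 0.963
  outer loop
   vertex 4.1 3.8 2.1
   vertex 2.9 4.3 1.8
   vertex 2.6 0.7 2.6
  endloop
 endfacet
 facet normal 0.492 0.081 0.867
  outer loop
   vertex 4.1 3.8 2.1
   vertex 4.6 2.9 1.9
   vertex 4.8 4.9 1.6
  endloop
 endfacet
 facet normal 0.509 -0.846 0.162
  outer loop
   vertex 3.9 1.1 0.6
   vertex 2.6 0.7 2.6
   vertex 2.8 0.4 0.4
  endloop
 endfacet
 facet normal 0.940 -0.141 -0.311
  outer loop
   vertex 3.9 1.1 0.6
   vertex 4.8 4.9 1.6
   vertex 4.6 2.9 1.9
  endloop
 endfacet
 facet normal 0.157 0.216 -0.964
  outer loop
   vertex 3.9 1.1 0.6
   vertex 1.7 2.7 0.6
   vertex 4.8 4.9 1.6
  endloop
 endfacet
 facet normal 0.096 0.132 -0.987
  outer loop
   vertex 3.9 1.1 0.6
   vertex 2.8 0.4 0.4
   vertex 1.7 2.7 0.6
  endloop
 endfacet
 facet normal 0.716 -0.608 0.344
  outer loop
   vertex 3.8 2.0 2.4
   vertex 2.6 0.7 2.6
   vertex 3.9 1.1 0.6
  endloop
 endfacet
 facet normal 0.790 -0.530 0.309
  outer loop
   vertex 3.8 2.0 2.4
   vertex 3.9 1.1 0.6
   vertex 4.6 2.9 1.9
  endloop
 endfacet
 facet normal -0.017 0.167 0.986
  outer loop
   vertex 3.8 2.0 2.4
   vertex 4.1 3.8 2.1
   vertex 2.6 0.7 2.6
  endloop
 endfacet
 facet normal 0.473 0.068 0.878
  outer loop
   vertex 3.8 2.0 2.4
   vertex 4.6 2.9 1.9
   vertex 4.1 3.8 2.1
  endloop
 endfacet
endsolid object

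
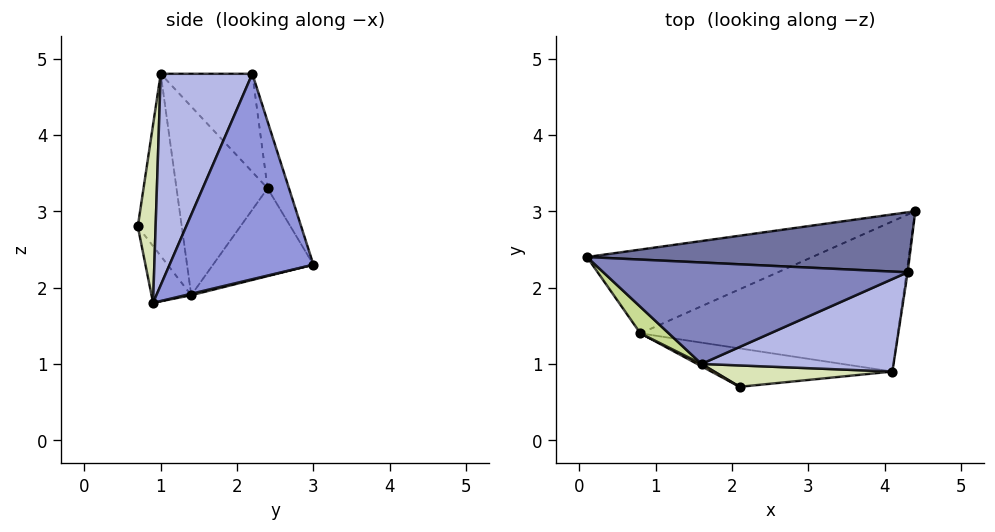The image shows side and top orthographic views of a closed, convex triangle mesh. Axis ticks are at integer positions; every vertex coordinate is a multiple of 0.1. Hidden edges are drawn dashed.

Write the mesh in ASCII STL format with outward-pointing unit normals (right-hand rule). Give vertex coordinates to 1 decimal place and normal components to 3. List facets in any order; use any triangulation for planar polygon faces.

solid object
 facet normal -0.063 0.951 0.302
  outer loop
   vertex 4.3 2.2 4.8
   vertex 4.4 3.0 2.3
   vertex 0.1 2.4 3.3
  endloop
 endfacet
 facet normal -0.253 0.568 0.783
  outer loop
   vertex 4.3 2.2 4.8
   vertex 0.1 2.4 3.3
   vertex 1.6 1.0 4.8
  endloop
 endfacet
 facet normal 0.990 -0.140 -0.005
  outer loop
   vertex 4.3 2.2 4.8
   vertex 4.1 0.9 1.8
   vertex 4.4 3.0 2.3
  endloop
 endfacet
 facet normal 0.381 -0.857 0.346
  outer loop
   vertex 4.3 2.2 4.8
   vertex 1.6 1.0 4.8
   vertex 4.1 0.9 1.8
  endloop
 endfacet
 facet normal -0.250 0.724 -0.643
  outer loop
   vertex 0.8 1.4 1.9
   vertex 0.1 2.4 3.3
   vertex 4.4 3.0 2.3
  endloop
 endfacet
 facet normal 0.005 0.231 -0.973
  outer loop
   vertex 0.8 1.4 1.9
   vertex 4.4 3.0 2.3
   vertex 4.1 0.9 1.8
  endloop
 endfacet
 facet normal -0.735 -0.669 0.110
  outer loop
   vertex 0.8 1.4 1.9
   vertex 1.6 1.0 4.8
   vertex 0.1 2.4 3.3
  endloop
 endfacet
 facet normal 0.192 -0.962 0.192
  outer loop
   vertex 2.1 0.7 2.8
   vertex 4.1 0.9 1.8
   vertex 1.6 1.0 4.8
  endloop
 endfacet
 facet normal -0.146 -0.872 -0.467
  outer loop
   vertex 2.1 0.7 2.8
   vertex 0.8 1.4 1.9
   vertex 4.1 0.9 1.8
  endloop
 endfacet
 facet normal -0.480 -0.877 0.012
  outer loop
   vertex 2.1 0.7 2.8
   vertex 1.6 1.0 4.8
   vertex 0.8 1.4 1.9
  endloop
 endfacet
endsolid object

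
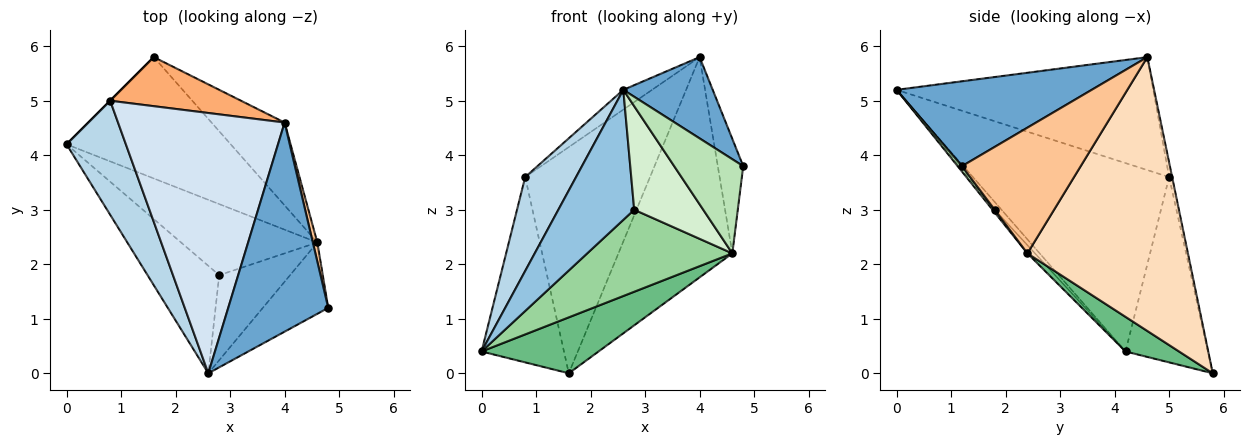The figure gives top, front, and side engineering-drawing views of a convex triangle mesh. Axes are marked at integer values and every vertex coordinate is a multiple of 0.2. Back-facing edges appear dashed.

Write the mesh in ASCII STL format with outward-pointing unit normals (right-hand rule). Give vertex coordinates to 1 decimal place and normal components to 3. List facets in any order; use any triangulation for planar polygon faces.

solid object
 facet normal 0.620 -0.284 0.731
  outer loop
   vertex 2.6 0.0 5.2
   vertex 4.8 1.2 3.8
   vertex 4.0 4.6 5.8
  endloop
 endfacet
 facet normal -0.069 -0.769 -0.635
  outer loop
   vertex 2.8 1.8 3.0
   vertex 2.6 0.0 5.2
   vertex 0.0 4.2 0.4
  endloop
 endfacet
 facet normal -0.926 -0.240 0.292
  outer loop
   vertex 0.8 5.0 3.6
   vertex 0.0 4.2 0.4
   vertex 2.6 0.0 5.2
  endloop
 endfacet
 facet normal -0.560 0.063 0.826
  outer loop
   vertex 0.8 5.0 3.6
   vertex 2.6 0.0 5.2
   vertex 4.0 4.6 5.8
  endloop
 endfacet
 facet normal -0.707 0.707 0.000
  outer loop
   vertex 0.8 5.0 3.6
   vertex 1.6 5.8 0.0
   vertex 0.0 4.2 0.4
  endloop
 endfacet
 facet normal -0.024 0.977 0.212
  outer loop
   vertex 0.8 5.0 3.6
   vertex 4.0 4.6 5.8
   vertex 1.6 5.8 0.0
  endloop
 endfacet
 facet normal 0.977 0.209 0.035
  outer loop
   vertex 4.6 2.4 2.2
   vertex 4.0 4.6 5.8
   vertex 4.8 1.2 3.8
  endloop
 endfacet
 facet normal 0.797 0.565 -0.213
  outer loop
   vertex 4.6 2.4 2.2
   vertex 1.6 5.8 0.0
   vertex 4.0 4.6 5.8
  endloop
 endfacet
 facet normal 0.188 -0.411 -0.892
  outer loop
   vertex 4.6 2.4 2.2
   vertex 0.0 4.2 0.4
   vertex 1.6 5.8 0.0
  endloop
 endfacet
 facet normal -0.039 -0.755 -0.655
  outer loop
   vertex 4.6 2.4 2.2
   vertex 2.8 1.8 3.0
   vertex 0.0 4.2 0.4
  endloop
 endfacet
 facet normal 0.050 -0.796 -0.603
  outer loop
   vertex 4.6 2.4 2.2
   vertex 4.8 1.2 3.8
   vertex 2.6 0.0 5.2
  endloop
 endfacet
 facet normal -0.024 -0.773 -0.634
  outer loop
   vertex 4.6 2.4 2.2
   vertex 2.6 0.0 5.2
   vertex 2.8 1.8 3.0
  endloop
 endfacet
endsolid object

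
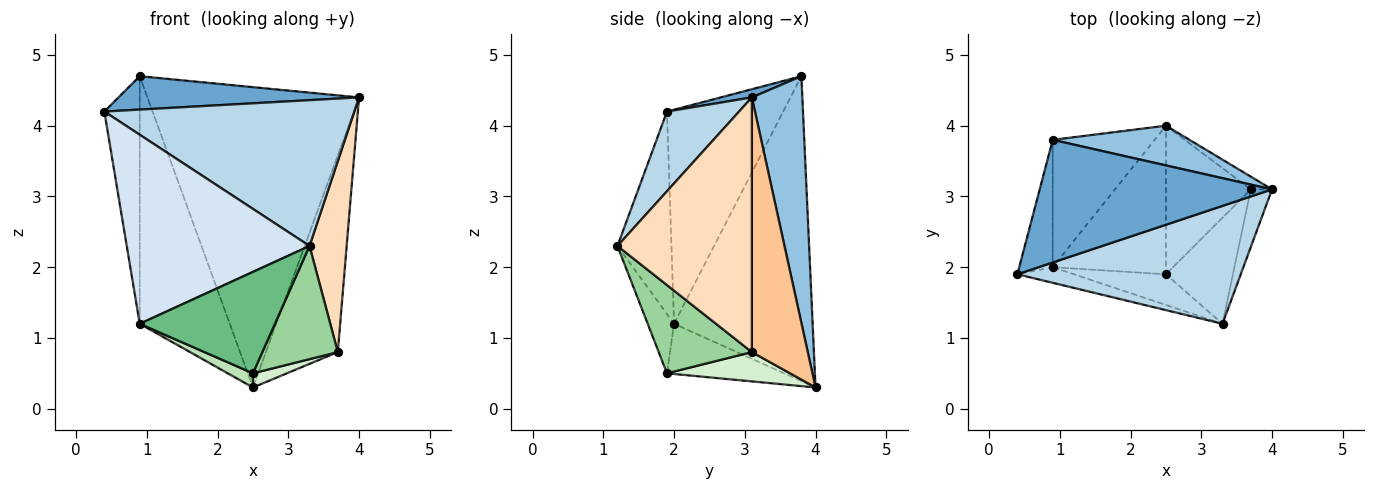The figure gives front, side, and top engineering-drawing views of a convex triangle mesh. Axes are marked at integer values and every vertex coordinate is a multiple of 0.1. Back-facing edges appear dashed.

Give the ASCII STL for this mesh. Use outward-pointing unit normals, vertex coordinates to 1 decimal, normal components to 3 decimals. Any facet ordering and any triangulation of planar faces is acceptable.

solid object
 facet normal 0.034 -0.263 0.964
  outer loop
   vertex 0.9 3.8 4.7
   vertex 0.4 1.9 4.2
   vertex 4.0 3.1 4.4
  endloop
 endfacet
 facet normal 0.230 0.965 0.128
  outer loop
   vertex 2.5 4.0 0.3
   vertex 0.9 3.8 4.7
   vertex 4.0 3.1 4.4
  endloop
 endfacet
 facet normal 0.219 -0.759 0.614
  outer loop
   vertex 3.3 1.2 2.3
   vertex 4.0 3.1 4.4
   vertex 0.4 1.9 4.2
  endloop
 endfacet
 facet normal -0.282 -0.956 -0.079
  outer loop
   vertex 0.9 2.0 1.2
   vertex 3.3 1.2 2.3
   vertex 0.4 1.9 4.2
  endloop
 endfacet
 facet normal -0.946 0.288 -0.148
  outer loop
   vertex 0.9 2.0 1.2
   vertex 0.4 1.9 4.2
   vertex 0.9 3.8 4.7
  endloop
 endfacet
 facet normal -0.807 0.525 -0.270
  outer loop
   vertex 0.9 2.0 1.2
   vertex 0.9 3.8 4.7
   vertex 2.5 4.0 0.3
  endloop
 endfacet
 facet normal 0.613 0.789 -0.051
  outer loop
   vertex 3.7 3.1 0.8
   vertex 2.5 4.0 0.3
   vertex 4.0 3.1 4.4
  endloop
 endfacet
 facet normal 0.961 -0.265 -0.080
  outer loop
   vertex 3.7 3.1 0.8
   vertex 4.0 3.1 4.4
   vertex 3.3 1.2 2.3
  endloop
 endfacet
 facet normal -0.183 -0.941 -0.284
  outer loop
   vertex 2.5 1.9 0.5
   vertex 3.3 1.2 2.3
   vertex 0.9 2.0 1.2
  endloop
 endfacet
 facet normal 0.669 -0.542 -0.508
  outer loop
   vertex 2.5 1.9 0.5
   vertex 3.7 3.1 0.8
   vertex 3.3 1.2 2.3
  endloop
 endfacet
 facet normal -0.404 -0.087 -0.911
  outer loop
   vertex 2.5 1.9 0.5
   vertex 0.9 2.0 1.2
   vertex 2.5 4.0 0.3
  endloop
 endfacet
 facet normal 0.325 -0.090 -0.941
  outer loop
   vertex 2.5 1.9 0.5
   vertex 2.5 4.0 0.3
   vertex 3.7 3.1 0.8
  endloop
 endfacet
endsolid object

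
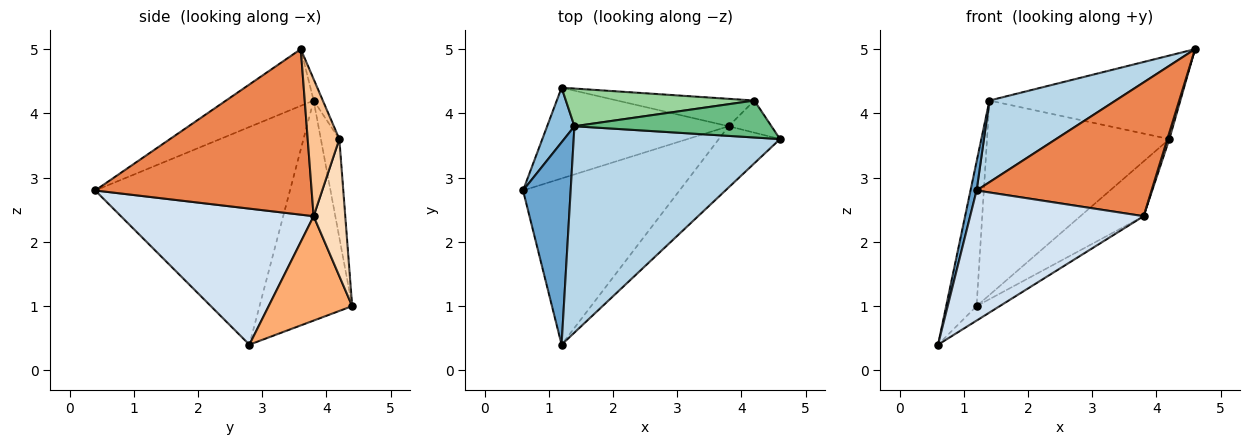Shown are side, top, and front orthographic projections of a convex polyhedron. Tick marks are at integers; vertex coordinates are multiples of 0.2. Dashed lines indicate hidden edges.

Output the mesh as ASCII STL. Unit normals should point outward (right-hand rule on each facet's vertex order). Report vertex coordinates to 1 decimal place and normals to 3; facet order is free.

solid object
 facet normal -0.976 -0.031 0.214
  outer loop
   vertex 1.4 3.8 4.2
   vertex 0.6 2.8 0.4
   vertex 1.2 0.4 2.8
  endloop
 endfacet
 facet normal -0.944 0.310 0.117
  outer loop
   vertex 1.4 3.8 4.2
   vertex 1.2 4.4 1.0
   vertex 0.6 2.8 0.4
  endloop
 endfacet
 facet normal -0.248 -0.356 0.901
  outer loop
   vertex 1.4 3.8 4.2
   vertex 1.2 0.4 2.8
   vertex 4.6 3.6 5.0
  endloop
 endfacet
 facet normal 0.565 -0.509 -0.650
  outer loop
   vertex 3.8 3.8 2.4
   vertex 1.2 0.4 2.8
   vertex 0.6 2.8 0.4
  endloop
 endfacet
 facet normal 0.747 -0.604 -0.276
  outer loop
   vertex 3.8 3.8 2.4
   vertex 4.6 3.6 5.0
   vertex 1.2 0.4 2.8
  endloop
 endfacet
 facet normal 0.494 0.137 -0.859
  outer loop
   vertex 3.8 3.8 2.4
   vertex 0.6 2.8 0.4
   vertex 1.2 4.4 1.0
  endloop
 endfacet
 facet normal 0.953 -0.060 -0.298
  outer loop
   vertex 4.2 4.2 3.6
   vertex 4.6 3.6 5.0
   vertex 3.8 3.8 2.4
  endloop
 endfacet
 facet normal 0.408 0.816 -0.408
  outer loop
   vertex 4.2 4.2 3.6
   vertex 3.8 3.8 2.4
   vertex 1.2 4.4 1.0
  endloop
 endfacet
 facet normal -0.044 0.914 0.404
  outer loop
   vertex 4.2 4.2 3.6
   vertex 1.4 3.8 4.2
   vertex 4.6 3.6 5.0
  endloop
 endfacet
 facet normal -0.099 0.977 0.189
  outer loop
   vertex 4.2 4.2 3.6
   vertex 1.2 4.4 1.0
   vertex 1.4 3.8 4.2
  endloop
 endfacet
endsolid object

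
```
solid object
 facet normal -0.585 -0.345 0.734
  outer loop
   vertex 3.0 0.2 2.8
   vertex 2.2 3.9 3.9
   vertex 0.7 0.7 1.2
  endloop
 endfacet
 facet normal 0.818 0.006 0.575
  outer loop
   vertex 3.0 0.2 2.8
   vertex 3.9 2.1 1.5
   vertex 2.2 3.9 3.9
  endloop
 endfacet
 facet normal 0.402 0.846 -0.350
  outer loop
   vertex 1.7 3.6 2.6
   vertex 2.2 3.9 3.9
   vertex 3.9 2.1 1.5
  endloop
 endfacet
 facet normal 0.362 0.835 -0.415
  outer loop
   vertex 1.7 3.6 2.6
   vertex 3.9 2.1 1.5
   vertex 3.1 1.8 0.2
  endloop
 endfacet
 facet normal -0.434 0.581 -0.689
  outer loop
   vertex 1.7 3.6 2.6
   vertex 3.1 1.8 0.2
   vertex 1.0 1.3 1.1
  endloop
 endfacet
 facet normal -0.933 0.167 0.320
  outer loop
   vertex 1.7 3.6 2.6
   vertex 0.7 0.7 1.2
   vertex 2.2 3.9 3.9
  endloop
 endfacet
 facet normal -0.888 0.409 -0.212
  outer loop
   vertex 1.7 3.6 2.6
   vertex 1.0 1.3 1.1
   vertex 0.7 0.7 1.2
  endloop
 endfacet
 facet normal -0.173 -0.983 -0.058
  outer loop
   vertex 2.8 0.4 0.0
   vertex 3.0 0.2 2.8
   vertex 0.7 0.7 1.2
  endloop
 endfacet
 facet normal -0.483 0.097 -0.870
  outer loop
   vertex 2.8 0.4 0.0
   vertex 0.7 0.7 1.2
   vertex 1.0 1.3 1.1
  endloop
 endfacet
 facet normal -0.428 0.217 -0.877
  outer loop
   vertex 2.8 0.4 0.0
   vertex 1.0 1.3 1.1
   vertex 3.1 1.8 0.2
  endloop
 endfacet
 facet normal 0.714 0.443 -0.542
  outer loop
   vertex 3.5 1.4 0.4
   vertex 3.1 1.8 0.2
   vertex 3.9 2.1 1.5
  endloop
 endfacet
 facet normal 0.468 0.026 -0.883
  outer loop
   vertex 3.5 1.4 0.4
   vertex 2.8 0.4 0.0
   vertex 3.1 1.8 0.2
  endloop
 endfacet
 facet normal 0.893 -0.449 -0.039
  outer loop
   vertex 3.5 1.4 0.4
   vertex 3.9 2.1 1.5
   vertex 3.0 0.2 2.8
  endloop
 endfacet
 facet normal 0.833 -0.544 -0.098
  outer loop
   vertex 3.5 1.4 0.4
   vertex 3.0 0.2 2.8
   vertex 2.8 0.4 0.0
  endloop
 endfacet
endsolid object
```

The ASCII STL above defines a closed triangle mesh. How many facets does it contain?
14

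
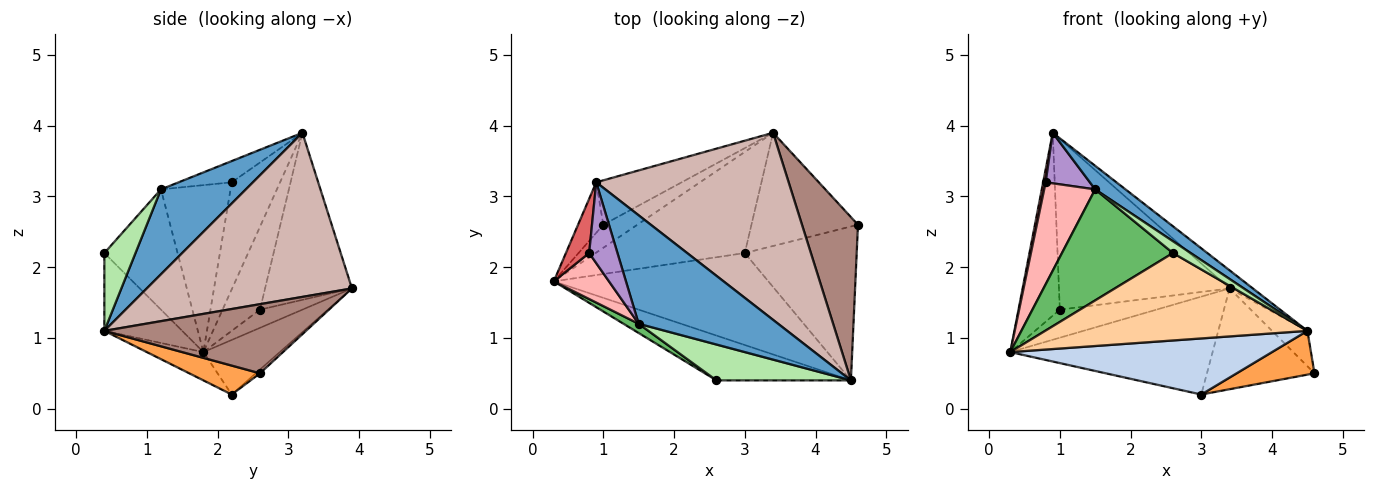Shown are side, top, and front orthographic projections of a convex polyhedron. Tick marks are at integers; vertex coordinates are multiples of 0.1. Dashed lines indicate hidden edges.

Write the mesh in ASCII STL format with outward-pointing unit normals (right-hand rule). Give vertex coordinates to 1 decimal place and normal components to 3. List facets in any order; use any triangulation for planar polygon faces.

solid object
 facet normal 0.511 -0.183 0.840
  outer loop
   vertex 1.5 1.2 3.1
   vertex 4.5 0.4 1.1
   vertex 0.9 3.2 3.9
  endloop
 endfacet
 facet normal -0.112 -0.517 -0.848
  outer loop
   vertex 3.0 2.2 0.2
   vertex 4.5 0.4 1.1
   vertex 0.3 1.8 0.8
  endloop
 endfacet
 facet normal 0.241 -0.266 -0.933
  outer loop
   vertex 3.0 2.2 0.2
   vertex 4.6 2.6 0.5
   vertex 4.5 0.4 1.1
  endloop
 endfacet
 facet normal -0.255 -0.860 -0.441
  outer loop
   vertex 2.6 0.4 2.2
   vertex 0.3 1.8 0.8
   vertex 4.5 0.4 1.1
  endloop
 endfacet
 facet normal -0.549 -0.833 0.069
  outer loop
   vertex 2.6 0.4 2.2
   vertex 1.5 1.2 3.1
   vertex 0.3 1.8 0.8
  endloop
 endfacet
 facet normal 0.482 -0.274 0.832
  outer loop
   vertex 2.6 0.4 2.2
   vertex 4.5 0.4 1.1
   vertex 1.5 1.2 3.1
  endloop
 endfacet
 facet normal -0.976 -0.051 0.212
  outer loop
   vertex 0.8 2.2 3.2
   vertex 0.9 3.2 3.9
   vertex 0.3 1.8 0.8
  endloop
 endfacet
 facet normal -0.779 -0.571 0.258
  outer loop
   vertex 0.8 2.2 3.2
   vertex 0.3 1.8 0.8
   vertex 1.5 1.2 3.1
  endloop
 endfacet
 facet normal -0.537 -0.447 0.716
  outer loop
   vertex 0.8 2.2 3.2
   vertex 1.5 1.2 3.1
   vertex 0.9 3.2 3.9
  endloop
 endfacet
 facet normal -0.026 0.665 -0.747
  outer loop
   vertex 3.4 3.9 1.7
   vertex 4.6 2.6 0.5
   vertex 3.0 2.2 0.2
  endloop
 endfacet
 facet normal 0.770 0.135 0.624
  outer loop
   vertex 3.4 3.9 1.7
   vertex 4.5 0.4 1.1
   vertex 4.6 2.6 0.5
  endloop
 endfacet
 facet normal 0.647 0.073 0.759
  outer loop
   vertex 3.4 3.9 1.7
   vertex 0.9 3.2 3.9
   vertex 4.5 0.4 1.1
  endloop
 endfacet
 facet normal -0.254 0.673 -0.695
  outer loop
   vertex 3.4 3.9 1.7
   vertex 3.0 2.2 0.2
   vertex 0.3 1.8 0.8
  endloop
 endfacet
 facet normal -0.658 0.726 -0.201
  outer loop
   vertex 1.0 2.6 1.4
   vertex 0.3 1.8 0.8
   vertex 0.9 3.2 3.9
  endloop
 endfacet
 facet normal -0.321 0.732 -0.601
  outer loop
   vertex 1.0 2.6 1.4
   vertex 3.4 3.9 1.7
   vertex 0.3 1.8 0.8
  endloop
 endfacet
 facet normal -0.442 0.868 -0.226
  outer loop
   vertex 1.0 2.6 1.4
   vertex 0.9 3.2 3.9
   vertex 3.4 3.9 1.7
  endloop
 endfacet
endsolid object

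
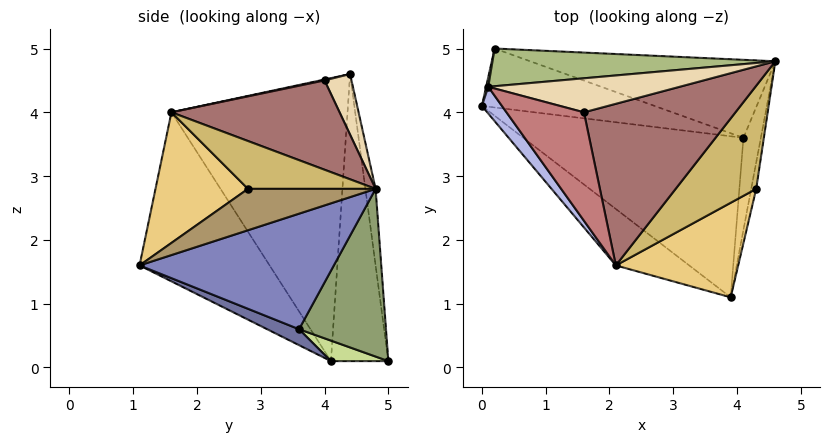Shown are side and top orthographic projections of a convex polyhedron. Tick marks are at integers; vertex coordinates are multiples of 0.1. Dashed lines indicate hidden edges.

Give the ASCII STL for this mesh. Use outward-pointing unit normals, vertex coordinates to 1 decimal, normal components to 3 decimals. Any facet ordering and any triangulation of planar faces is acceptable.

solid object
 facet normal 0.067 -0.375 -0.925
  outer loop
   vertex 4.1 3.6 0.6
   vertex 3.9 1.1 1.6
   vertex 0.0 4.1 0.1
  endloop
 endfacet
 facet normal 0.979 -0.137 -0.148
  outer loop
   vertex 4.1 3.6 0.6
   vertex 4.6 4.8 2.8
   vertex 3.9 1.1 1.6
  endloop
 endfacet
 facet normal -0.535 -0.812 -0.232
  outer loop
   vertex 2.1 1.6 4.0
   vertex 0.0 4.1 0.1
   vertex 3.9 1.1 1.6
  endloop
 endfacet
 facet normal -0.807 -0.588 0.057
  outer loop
   vertex 2.1 1.6 4.0
   vertex 0.1 4.4 4.6
   vertex 0.0 4.1 0.1
  endloop
 endfacet
 facet normal 0.348 0.788 -0.509
  outer loop
   vertex 0.2 5.0 0.1
   vertex 4.6 4.8 2.8
   vertex 4.1 3.6 0.6
  endloop
 endfacet
 facet normal -0.036 0.991 0.131
  outer loop
   vertex 0.2 5.0 0.1
   vertex 0.1 4.4 4.6
   vertex 4.6 4.8 2.8
  endloop
 endfacet
 facet normal 0.118 -0.026 -0.993
  outer loop
   vertex 0.2 5.0 0.1
   vertex 4.1 3.6 0.6
   vertex 0.0 4.1 0.1
  endloop
 endfacet
 facet normal -0.976 0.217 0.007
  outer loop
   vertex 0.2 5.0 0.1
   vertex 0.0 4.1 0.1
   vertex 0.1 4.4 4.6
  endloop
 endfacet
 facet normal 0.982 -0.147 -0.119
  outer loop
   vertex 4.3 2.8 2.8
   vertex 3.9 1.1 1.6
   vertex 4.6 4.8 2.8
  endloop
 endfacet
 facet normal 0.509 -0.076 0.857
  outer loop
   vertex 4.3 2.8 2.8
   vertex 4.6 4.8 2.8
   vertex 2.1 1.6 4.0
  endloop
 endfacet
 facet normal 0.611 -0.548 0.572
  outer loop
   vertex 4.3 2.8 2.8
   vertex 2.1 1.6 4.0
   vertex 3.9 1.1 1.6
  endloop
 endfacet
 facet normal 0.225 0.666 0.711
  outer loop
   vertex 1.6 4.0 4.5
   vertex 4.6 4.8 2.8
   vertex 0.1 4.4 4.6
  endloop
 endfacet
 facet normal 0.506 -0.073 0.859
  outer loop
   vertex 1.6 4.0 4.5
   vertex 2.1 1.6 4.0
   vertex 4.6 4.8 2.8
  endloop
 endfacet
 facet normal 0.012 -0.202 0.979
  outer loop
   vertex 1.6 4.0 4.5
   vertex 0.1 4.4 4.6
   vertex 2.1 1.6 4.0
  endloop
 endfacet
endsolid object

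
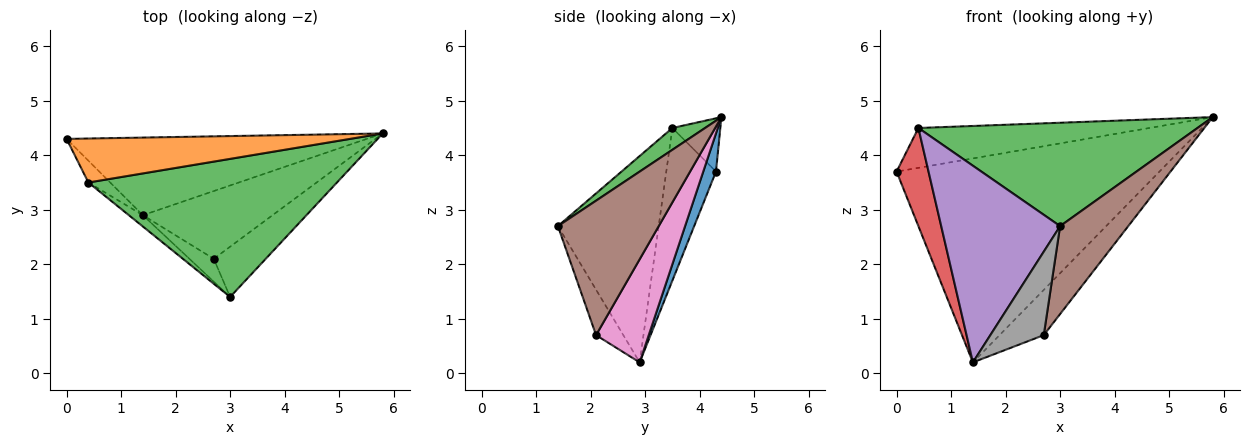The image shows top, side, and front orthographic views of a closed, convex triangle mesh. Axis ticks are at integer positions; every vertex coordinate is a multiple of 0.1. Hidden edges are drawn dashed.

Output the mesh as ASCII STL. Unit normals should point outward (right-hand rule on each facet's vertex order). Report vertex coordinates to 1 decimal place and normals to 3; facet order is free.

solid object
 facet normal 0.045 0.934 -0.355
  outer loop
   vertex 1.4 2.9 0.2
   vertex 0.0 4.3 3.7
   vertex 5.8 4.4 4.7
  endloop
 endfacet
 facet normal -0.138 0.665 0.734
  outer loop
   vertex 0.4 3.5 4.5
   vertex 5.8 4.4 4.7
   vertex 0.0 4.3 3.7
  endloop
 endfacet
 facet normal 0.070 -0.598 0.799
  outer loop
   vertex 0.4 3.5 4.5
   vertex 3.0 1.4 2.7
   vertex 5.8 4.4 4.7
  endloop
 endfacet
 facet normal -0.835 -0.537 -0.119
  outer loop
   vertex 0.4 3.5 4.5
   vertex 0.0 4.3 3.7
   vertex 1.4 2.9 0.2
  endloop
 endfacet
 facet normal -0.646 -0.762 -0.044
  outer loop
   vertex 0.4 3.5 4.5
   vertex 1.4 2.9 0.2
   vertex 3.0 1.4 2.7
  endloop
 endfacet
 facet normal 0.789 -0.533 -0.305
  outer loop
   vertex 2.7 2.1 0.7
   vertex 5.8 4.4 4.7
   vertex 3.0 1.4 2.7
  endloop
 endfacet
 facet normal 0.552 0.463 -0.694
  outer loop
   vertex 2.7 2.1 0.7
   vertex 1.4 2.9 0.2
   vertex 5.8 4.4 4.7
  endloop
 endfacet
 facet normal -0.442 -0.865 -0.237
  outer loop
   vertex 2.7 2.1 0.7
   vertex 3.0 1.4 2.7
   vertex 1.4 2.9 0.2
  endloop
 endfacet
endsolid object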